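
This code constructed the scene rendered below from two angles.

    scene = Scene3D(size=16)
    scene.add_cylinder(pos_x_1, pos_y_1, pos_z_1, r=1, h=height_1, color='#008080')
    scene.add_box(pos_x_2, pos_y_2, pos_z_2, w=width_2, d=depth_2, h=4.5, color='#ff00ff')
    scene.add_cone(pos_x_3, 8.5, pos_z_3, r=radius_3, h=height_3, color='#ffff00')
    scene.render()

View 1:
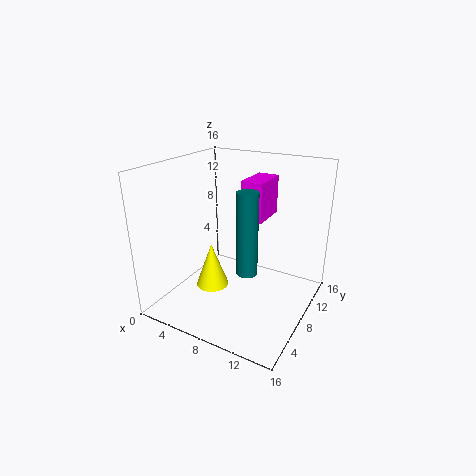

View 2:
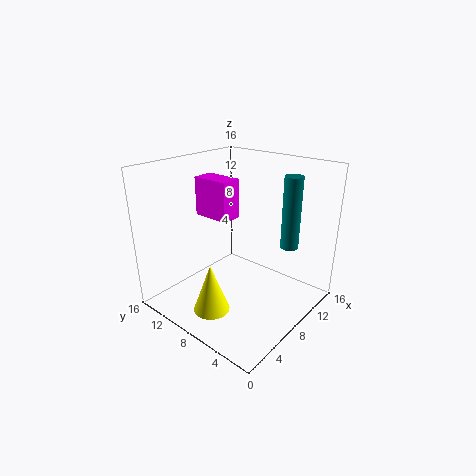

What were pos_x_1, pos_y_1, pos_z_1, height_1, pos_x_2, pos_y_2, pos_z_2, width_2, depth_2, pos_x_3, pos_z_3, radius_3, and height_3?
pos_x_1 = 11.5
pos_y_1 = 3.5
pos_z_1 = 7
height_1 = 8
pos_x_2 = 7.5
pos_y_2 = 9.5
pos_z_2 = 9.5
width_2 = 2.5
depth_2 = 4.5
pos_x_3 = 4
pos_z_3 = 0.5
radius_3 = 2
height_3 = 5.5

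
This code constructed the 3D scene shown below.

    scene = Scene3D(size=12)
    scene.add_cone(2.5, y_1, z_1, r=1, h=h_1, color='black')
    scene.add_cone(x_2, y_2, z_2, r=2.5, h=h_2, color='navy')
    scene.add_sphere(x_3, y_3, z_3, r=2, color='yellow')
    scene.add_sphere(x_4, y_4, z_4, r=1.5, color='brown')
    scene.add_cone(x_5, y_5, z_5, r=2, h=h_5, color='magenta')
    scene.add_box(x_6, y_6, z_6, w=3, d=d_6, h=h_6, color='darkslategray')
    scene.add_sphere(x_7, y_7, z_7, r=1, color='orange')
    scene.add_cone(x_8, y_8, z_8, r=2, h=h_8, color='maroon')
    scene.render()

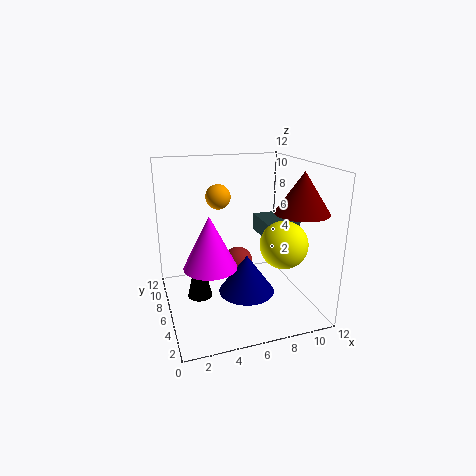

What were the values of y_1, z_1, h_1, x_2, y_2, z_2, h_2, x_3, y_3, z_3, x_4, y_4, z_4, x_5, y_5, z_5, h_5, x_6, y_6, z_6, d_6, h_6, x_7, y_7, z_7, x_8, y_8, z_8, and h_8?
y_1 = 5.5, z_1 = 1.5, h_1 = 4.5, x_2 = 7, y_2 = 6.5, z_2 = 0.5, h_2 = 3.5, x_3 = 9.5, y_3 = 4.5, z_3 = 5.5, x_4 = 7.5, y_4 = 10.5, z_4 = 1.5, x_5 = 3, y_5 = 3.5, z_5 = 5, h_5 = 4, x_6 = 8.5, y_6 = 5.5, z_6 = 5.5, d_6 = 3.5, h_6 = 1.5, x_7 = 4.5, y_7 = 6.5, z_7 = 9.5, x_8 = 9.5, y_8 = 2, z_8 = 9, h_8 = 3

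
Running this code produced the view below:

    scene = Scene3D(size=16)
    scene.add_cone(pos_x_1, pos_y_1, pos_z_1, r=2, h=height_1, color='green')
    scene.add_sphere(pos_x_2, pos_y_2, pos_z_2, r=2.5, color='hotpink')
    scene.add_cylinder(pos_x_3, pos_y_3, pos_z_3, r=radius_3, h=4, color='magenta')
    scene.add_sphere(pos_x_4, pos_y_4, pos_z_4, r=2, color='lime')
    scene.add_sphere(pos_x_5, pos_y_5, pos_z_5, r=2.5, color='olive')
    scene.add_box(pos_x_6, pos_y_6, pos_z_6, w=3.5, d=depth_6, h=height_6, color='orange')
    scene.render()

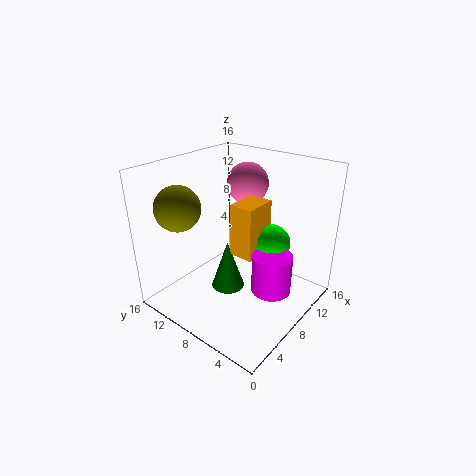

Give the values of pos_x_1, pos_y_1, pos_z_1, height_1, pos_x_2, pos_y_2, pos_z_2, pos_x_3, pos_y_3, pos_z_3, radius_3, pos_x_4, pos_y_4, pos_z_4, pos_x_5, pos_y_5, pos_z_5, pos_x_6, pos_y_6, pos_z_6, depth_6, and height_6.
pos_x_1 = 8.5; pos_y_1 = 10; pos_z_1 = 0.5; height_1 = 6; pos_x_2 = 13; pos_y_2 = 10.5; pos_z_2 = 12.5; pos_x_3 = 6.5; pos_y_3 = 2.5; pos_z_3 = 4.5; radius_3 = 2; pos_x_4 = 8.5; pos_y_4 = 4; pos_z_4 = 8.5; pos_x_5 = 4; pos_y_5 = 13; pos_z_5 = 11.5; pos_x_6 = 5.5; pos_y_6 = 4.5; pos_z_6 = 7.5; depth_6 = 2.5; height_6 = 5.5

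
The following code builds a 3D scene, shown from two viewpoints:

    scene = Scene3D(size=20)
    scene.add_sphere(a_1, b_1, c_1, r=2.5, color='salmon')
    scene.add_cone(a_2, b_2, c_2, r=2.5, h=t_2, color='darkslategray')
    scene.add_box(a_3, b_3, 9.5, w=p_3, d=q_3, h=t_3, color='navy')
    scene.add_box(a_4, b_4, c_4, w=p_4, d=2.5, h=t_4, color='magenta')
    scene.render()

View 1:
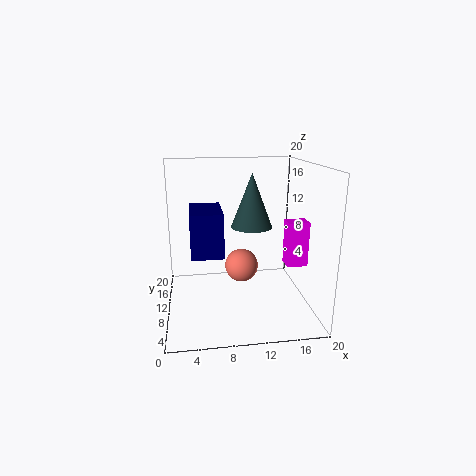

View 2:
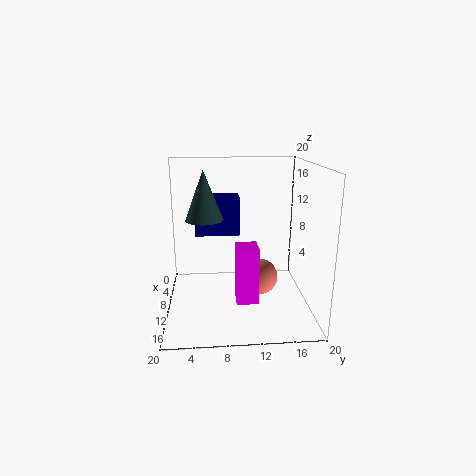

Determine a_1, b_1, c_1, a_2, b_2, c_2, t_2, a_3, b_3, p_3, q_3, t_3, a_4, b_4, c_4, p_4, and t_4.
a_1 = 11, b_1 = 13, c_1 = 4.5, a_2 = 11, b_2 = 5.5, c_2 = 13, t_2 = 6.5, a_3 = 3.5, b_3 = 4, p_3 = 4, q_3 = 6.5, t_3 = 5.5, a_4 = 17, b_4 = 9, c_4 = 5.5, p_4 = 3, t_4 = 6.5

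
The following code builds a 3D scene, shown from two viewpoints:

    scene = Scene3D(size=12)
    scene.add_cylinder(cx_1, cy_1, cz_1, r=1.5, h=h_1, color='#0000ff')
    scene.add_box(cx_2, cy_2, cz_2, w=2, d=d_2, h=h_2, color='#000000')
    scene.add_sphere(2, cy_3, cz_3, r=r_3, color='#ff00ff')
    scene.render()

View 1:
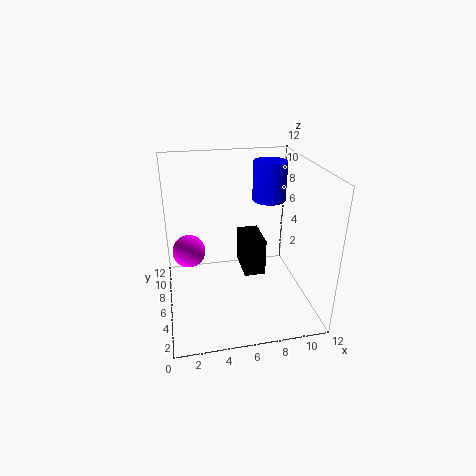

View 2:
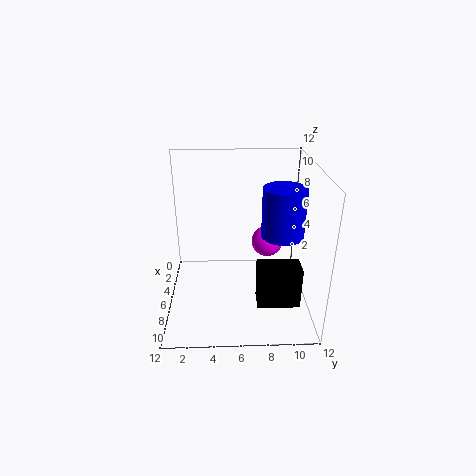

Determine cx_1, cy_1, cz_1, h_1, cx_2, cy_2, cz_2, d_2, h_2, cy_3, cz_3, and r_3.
cx_1 = 9.5, cy_1 = 9, cz_1 = 8, h_1 = 3.5, cx_2 = 7, cy_2 = 7.5, cz_2 = 1, d_2 = 3.5, h_2 = 3.5, cy_3 = 9, cz_3 = 3.5, r_3 = 1.5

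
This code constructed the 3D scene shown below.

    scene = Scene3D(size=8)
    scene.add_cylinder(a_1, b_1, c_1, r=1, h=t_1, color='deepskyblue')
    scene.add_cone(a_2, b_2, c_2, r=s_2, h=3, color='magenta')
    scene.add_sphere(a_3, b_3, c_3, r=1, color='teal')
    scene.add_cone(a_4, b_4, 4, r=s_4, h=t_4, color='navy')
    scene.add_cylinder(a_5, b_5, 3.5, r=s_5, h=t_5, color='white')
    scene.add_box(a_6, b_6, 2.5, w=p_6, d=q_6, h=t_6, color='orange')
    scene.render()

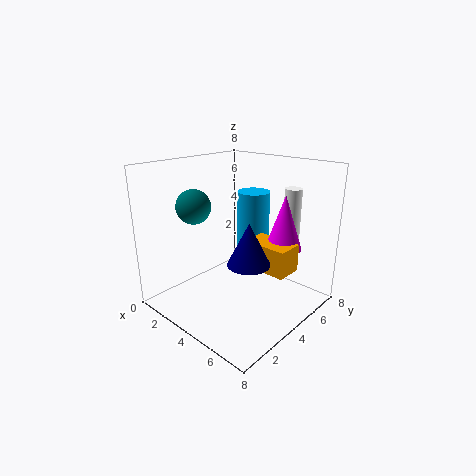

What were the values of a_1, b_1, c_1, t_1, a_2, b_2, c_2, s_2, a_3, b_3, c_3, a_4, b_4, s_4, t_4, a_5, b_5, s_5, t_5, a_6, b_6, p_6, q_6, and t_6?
a_1 = 3, b_1 = 6.5, c_1 = 2.5, t_1 = 3.5, a_2 = 6, b_2 = 5.5, c_2 = 3.5, s_2 = 1, a_3 = 1.5, b_3 = 3, c_3 = 5.5, a_4 = 6.5, b_4 = 2, s_4 = 1, t_4 = 2, a_5 = 5.5, b_5 = 7, s_5 = 0.5, t_5 = 3, a_6 = 4.5, b_6 = 4, p_6 = 2.5, q_6 = 1.5, t_6 = 1.5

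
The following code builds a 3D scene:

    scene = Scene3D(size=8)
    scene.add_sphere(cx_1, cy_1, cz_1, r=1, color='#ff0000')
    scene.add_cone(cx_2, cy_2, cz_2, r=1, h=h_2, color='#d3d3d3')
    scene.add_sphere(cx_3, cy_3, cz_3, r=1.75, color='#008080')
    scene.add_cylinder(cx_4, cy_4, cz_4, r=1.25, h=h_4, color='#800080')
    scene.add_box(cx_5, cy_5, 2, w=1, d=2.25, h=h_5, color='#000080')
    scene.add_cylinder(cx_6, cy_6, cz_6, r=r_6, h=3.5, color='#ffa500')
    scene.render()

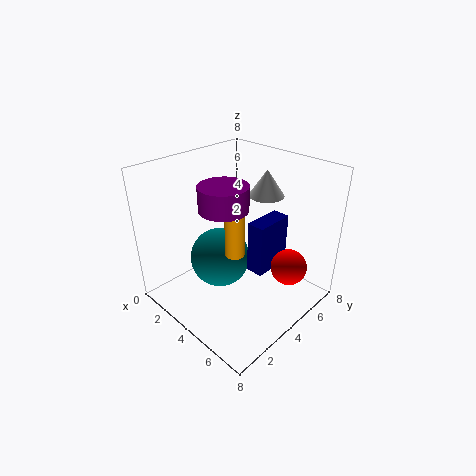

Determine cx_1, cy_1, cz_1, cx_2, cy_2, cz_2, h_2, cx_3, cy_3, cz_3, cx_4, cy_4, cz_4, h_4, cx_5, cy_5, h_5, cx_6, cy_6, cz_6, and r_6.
cx_1 = 6.5, cy_1 = 5.5, cz_1 = 2.5, cx_2 = 4.25, cy_2 = 6, cz_2 = 6, h_2 = 1.5, cx_3 = 2.75, cy_3 = 3.75, cz_3 = 2.25, cx_4 = 4.25, cy_4 = 2.75, cz_4 = 6.25, h_4 = 1.25, cx_5 = 4.5, cy_5 = 4.25, h_5 = 3, cx_6 = 5, cy_6 = 2.75, cz_6 = 4, r_6 = 0.5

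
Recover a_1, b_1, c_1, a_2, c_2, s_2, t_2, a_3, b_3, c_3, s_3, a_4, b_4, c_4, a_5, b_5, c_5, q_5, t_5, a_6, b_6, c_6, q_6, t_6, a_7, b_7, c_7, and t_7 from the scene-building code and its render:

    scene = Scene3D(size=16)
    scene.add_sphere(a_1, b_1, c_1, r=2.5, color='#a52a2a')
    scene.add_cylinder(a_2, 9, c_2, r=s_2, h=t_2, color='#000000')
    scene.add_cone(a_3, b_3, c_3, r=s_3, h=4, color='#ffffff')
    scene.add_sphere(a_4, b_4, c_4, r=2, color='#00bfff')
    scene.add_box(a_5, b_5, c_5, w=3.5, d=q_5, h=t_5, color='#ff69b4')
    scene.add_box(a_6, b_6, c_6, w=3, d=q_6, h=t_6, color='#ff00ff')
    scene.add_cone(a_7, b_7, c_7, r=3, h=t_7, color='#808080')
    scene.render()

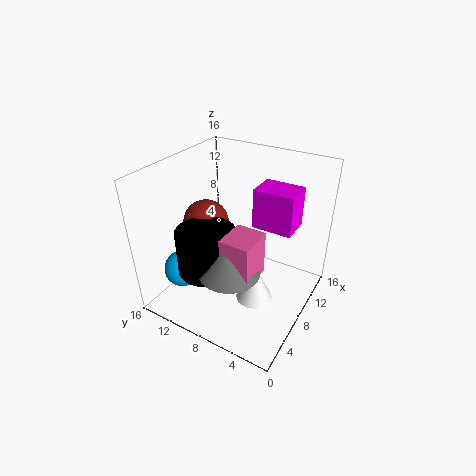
a_1 = 7, b_1 = 11.5, c_1 = 9.5, a_2 = 3.5, c_2 = 6.5, s_2 = 3, t_2 = 4.5, a_3 = 6.5, b_3 = 5, c_3 = 2, s_3 = 2, a_4 = 3.5, b_4 = 12.5, c_4 = 5, a_5 = 2, b_5 = 3.5, c_5 = 7, q_5 = 3, t_5 = 4.5, a_6 = 6.5, b_6 = 1.5, c_6 = 11, q_6 = 4, t_6 = 4, a_7 = 3, b_7 = 6, c_7 = 7.5, t_7 = 4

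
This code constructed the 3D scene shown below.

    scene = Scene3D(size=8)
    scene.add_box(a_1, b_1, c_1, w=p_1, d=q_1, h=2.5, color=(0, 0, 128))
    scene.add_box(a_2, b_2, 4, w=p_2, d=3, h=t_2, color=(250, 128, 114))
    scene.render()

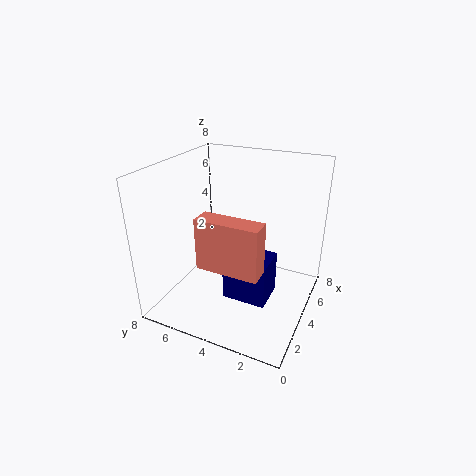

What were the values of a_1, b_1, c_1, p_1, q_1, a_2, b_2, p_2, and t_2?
a_1 = 3; b_1 = 2; c_1 = 0.5; p_1 = 2; q_1 = 2.5; a_2 = 0.5; b_2 = 1.5; p_2 = 1; t_2 = 2.5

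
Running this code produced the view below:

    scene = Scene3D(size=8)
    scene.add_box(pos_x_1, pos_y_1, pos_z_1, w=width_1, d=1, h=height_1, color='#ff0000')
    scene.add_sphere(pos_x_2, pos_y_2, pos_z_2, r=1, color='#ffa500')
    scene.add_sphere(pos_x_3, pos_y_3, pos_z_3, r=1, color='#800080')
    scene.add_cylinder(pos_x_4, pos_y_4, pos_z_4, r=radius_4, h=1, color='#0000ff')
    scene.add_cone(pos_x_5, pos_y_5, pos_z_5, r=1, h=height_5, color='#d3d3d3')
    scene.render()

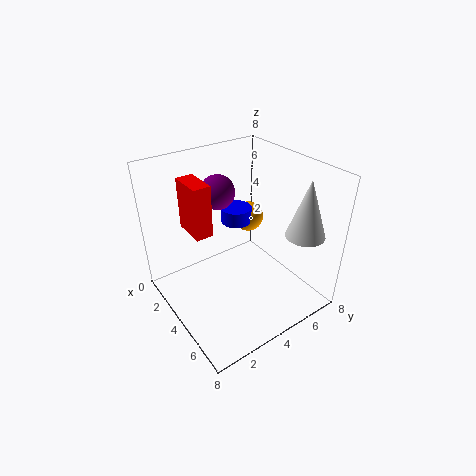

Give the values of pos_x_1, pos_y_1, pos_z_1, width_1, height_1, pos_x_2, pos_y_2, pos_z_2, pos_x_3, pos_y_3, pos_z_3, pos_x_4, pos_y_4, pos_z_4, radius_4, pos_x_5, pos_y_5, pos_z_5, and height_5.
pos_x_1 = 1
pos_y_1 = 2
pos_z_1 = 4
width_1 = 2
height_1 = 3
pos_x_2 = 1
pos_y_2 = 7
pos_z_2 = 3
pos_x_3 = 2
pos_y_3 = 4
pos_z_3 = 6
pos_x_4 = 1
pos_y_4 = 6
pos_z_4 = 3
radius_4 = 1
pos_x_5 = 7
pos_y_5 = 6
pos_z_5 = 5
height_5 = 3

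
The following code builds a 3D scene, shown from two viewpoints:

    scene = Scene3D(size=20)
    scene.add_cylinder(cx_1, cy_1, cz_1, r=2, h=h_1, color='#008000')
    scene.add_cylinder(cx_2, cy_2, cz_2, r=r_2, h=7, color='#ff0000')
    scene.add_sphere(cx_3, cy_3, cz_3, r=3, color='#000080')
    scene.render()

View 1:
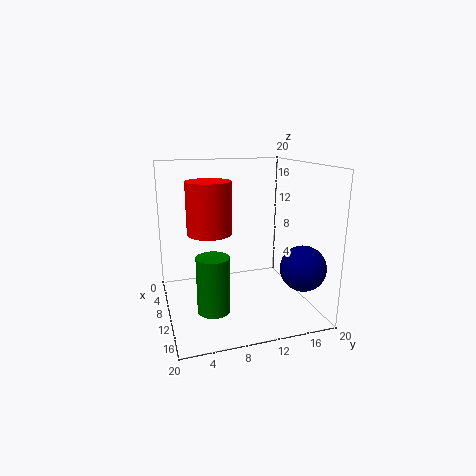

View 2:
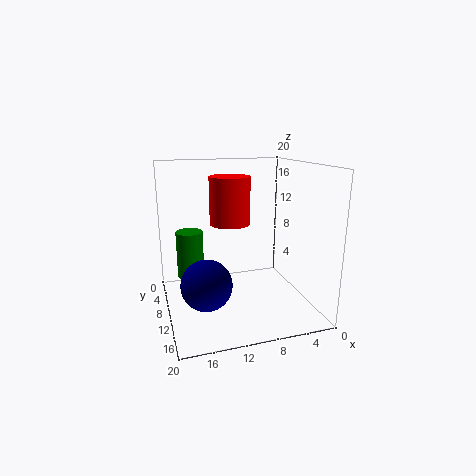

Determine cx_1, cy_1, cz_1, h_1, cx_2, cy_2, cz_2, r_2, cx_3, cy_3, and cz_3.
cx_1 = 16
cy_1 = 5
cz_1 = 3
h_1 = 7
cx_2 = 10
cy_2 = 6
cz_2 = 11
r_2 = 3
cx_3 = 16
cy_3 = 17
cz_3 = 7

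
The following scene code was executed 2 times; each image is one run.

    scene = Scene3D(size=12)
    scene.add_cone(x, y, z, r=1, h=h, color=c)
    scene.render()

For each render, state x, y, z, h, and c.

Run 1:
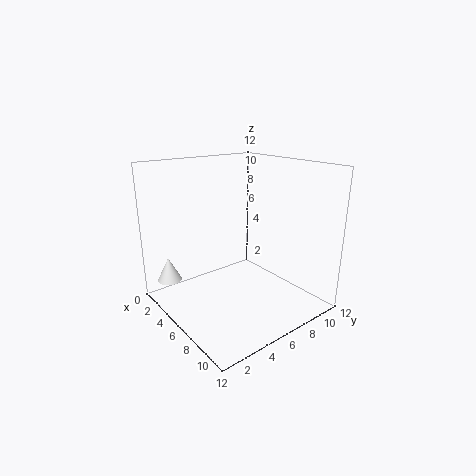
x = 3; y = 1; z = 2.5; h = 2; c = 'white'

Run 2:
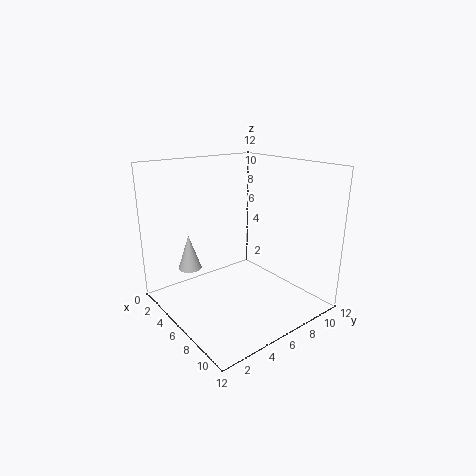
x = 3; y = 3; z = 3; h = 3; c = 'lightgray'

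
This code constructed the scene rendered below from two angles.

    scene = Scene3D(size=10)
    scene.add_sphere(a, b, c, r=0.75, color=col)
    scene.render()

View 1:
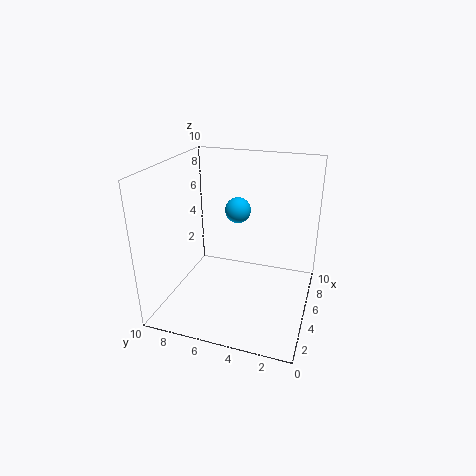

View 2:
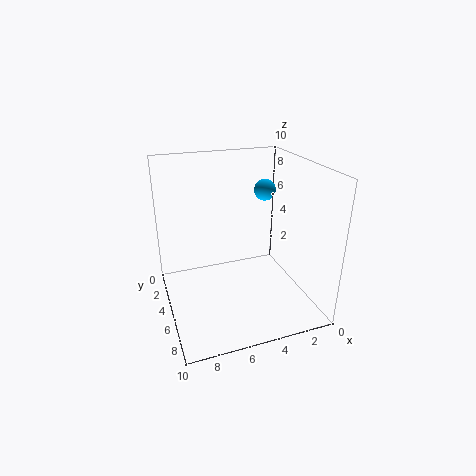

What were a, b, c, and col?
a = 2.75; b = 4.25; c = 8; col = 'deepskyblue'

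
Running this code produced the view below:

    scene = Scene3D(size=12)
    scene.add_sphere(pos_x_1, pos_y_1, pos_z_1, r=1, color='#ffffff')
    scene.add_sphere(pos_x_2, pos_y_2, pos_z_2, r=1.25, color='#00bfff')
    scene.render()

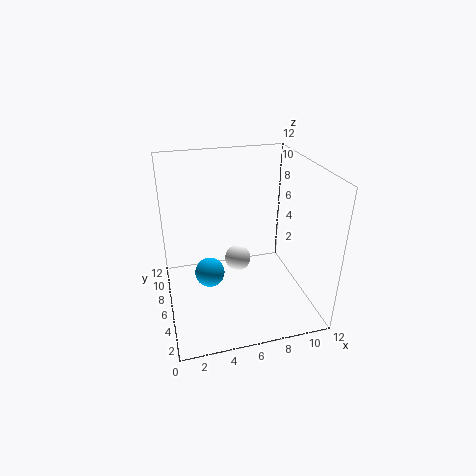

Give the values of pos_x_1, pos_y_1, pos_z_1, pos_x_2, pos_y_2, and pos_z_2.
pos_x_1 = 5.5; pos_y_1 = 4.25; pos_z_1 = 5.25; pos_x_2 = 3.5; pos_y_2 = 6; pos_z_2 = 3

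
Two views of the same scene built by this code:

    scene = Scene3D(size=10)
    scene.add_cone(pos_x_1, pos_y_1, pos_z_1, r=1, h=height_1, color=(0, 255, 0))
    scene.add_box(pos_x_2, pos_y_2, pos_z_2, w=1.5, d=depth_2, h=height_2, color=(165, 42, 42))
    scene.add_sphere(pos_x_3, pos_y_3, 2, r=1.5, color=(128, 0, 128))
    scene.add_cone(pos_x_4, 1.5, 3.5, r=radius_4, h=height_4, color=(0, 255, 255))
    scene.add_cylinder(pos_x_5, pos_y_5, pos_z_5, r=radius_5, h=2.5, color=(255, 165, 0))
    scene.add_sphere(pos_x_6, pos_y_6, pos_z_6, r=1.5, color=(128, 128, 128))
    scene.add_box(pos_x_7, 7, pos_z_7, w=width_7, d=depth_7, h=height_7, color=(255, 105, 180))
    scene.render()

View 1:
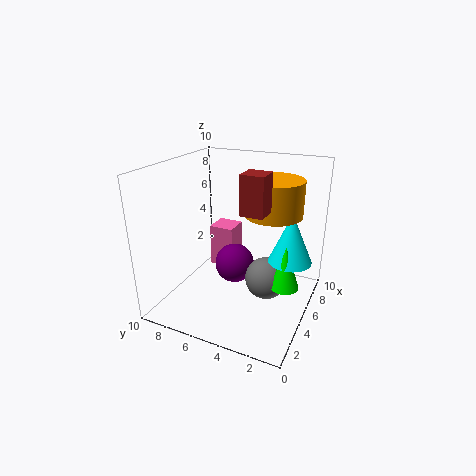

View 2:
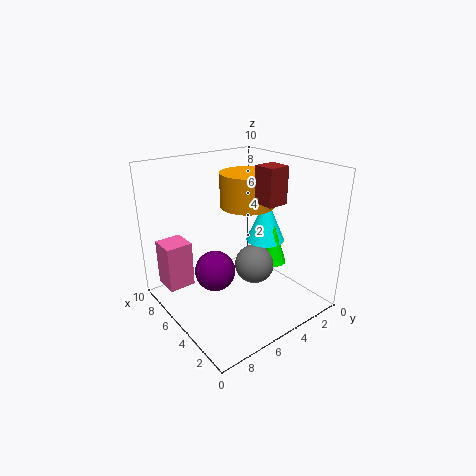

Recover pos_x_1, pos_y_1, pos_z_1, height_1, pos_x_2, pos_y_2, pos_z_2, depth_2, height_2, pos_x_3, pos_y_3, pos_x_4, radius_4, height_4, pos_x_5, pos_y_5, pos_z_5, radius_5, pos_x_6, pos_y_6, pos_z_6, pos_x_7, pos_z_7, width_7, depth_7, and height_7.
pos_x_1 = 5
pos_y_1 = 1.5
pos_z_1 = 2
height_1 = 3
pos_x_2 = 3
pos_y_2 = 2.5
pos_z_2 = 7.5
depth_2 = 1.5
height_2 = 2.5
pos_x_3 = 6.5
pos_y_3 = 6
pos_x_4 = 6
radius_4 = 1.5
height_4 = 3.5
pos_x_5 = 6.5
pos_y_5 = 3
pos_z_5 = 6.5
radius_5 = 2
pos_x_6 = 5.5
pos_y_6 = 3
pos_z_6 = 2
pos_x_7 = 8
pos_z_7 = 0.5
width_7 = 2
depth_7 = 2
height_7 = 3.5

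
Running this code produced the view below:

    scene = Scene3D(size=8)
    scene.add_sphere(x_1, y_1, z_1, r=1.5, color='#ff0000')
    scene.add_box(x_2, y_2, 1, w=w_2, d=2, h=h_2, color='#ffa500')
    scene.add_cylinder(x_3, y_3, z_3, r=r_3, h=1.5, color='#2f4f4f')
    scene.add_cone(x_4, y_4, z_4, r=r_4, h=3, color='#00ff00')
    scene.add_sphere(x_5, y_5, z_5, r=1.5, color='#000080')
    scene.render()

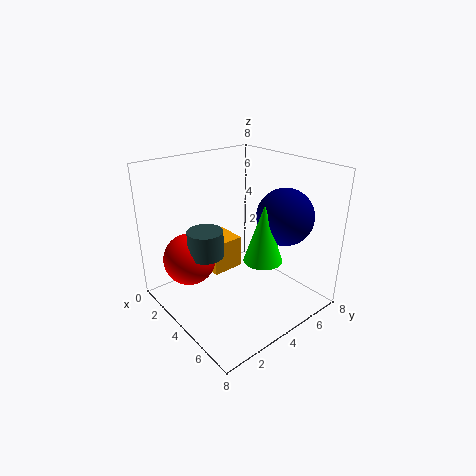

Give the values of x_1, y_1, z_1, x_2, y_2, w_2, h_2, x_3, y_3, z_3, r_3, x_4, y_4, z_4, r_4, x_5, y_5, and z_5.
x_1 = 2; y_1 = 2; z_1 = 2.5; x_2 = 0.5; y_2 = 3.5; w_2 = 2; h_2 = 2; x_3 = 3; y_3 = 2.5; z_3 = 3; r_3 = 1; x_4 = 6; y_4 = 4; z_4 = 3.5; r_4 = 1; x_5 = 6; y_5 = 5.5; z_5 = 5.5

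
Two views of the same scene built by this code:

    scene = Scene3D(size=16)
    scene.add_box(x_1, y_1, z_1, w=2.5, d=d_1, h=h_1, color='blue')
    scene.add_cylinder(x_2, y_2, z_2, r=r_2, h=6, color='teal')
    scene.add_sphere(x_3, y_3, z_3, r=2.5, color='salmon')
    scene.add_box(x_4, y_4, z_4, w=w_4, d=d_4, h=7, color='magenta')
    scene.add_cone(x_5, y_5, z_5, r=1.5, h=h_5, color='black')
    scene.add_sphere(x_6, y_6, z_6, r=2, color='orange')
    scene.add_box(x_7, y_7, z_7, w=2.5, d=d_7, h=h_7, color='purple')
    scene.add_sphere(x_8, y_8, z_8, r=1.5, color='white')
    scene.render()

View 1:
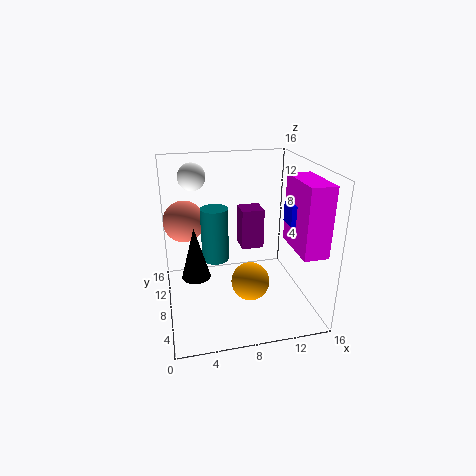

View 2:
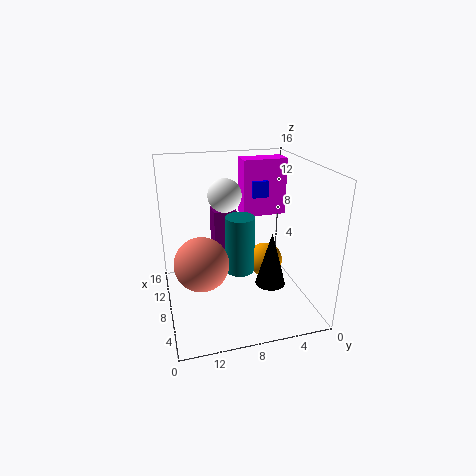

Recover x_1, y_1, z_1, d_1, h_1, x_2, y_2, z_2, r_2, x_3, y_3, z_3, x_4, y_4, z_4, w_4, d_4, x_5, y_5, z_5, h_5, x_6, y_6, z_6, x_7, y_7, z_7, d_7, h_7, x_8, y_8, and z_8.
x_1 = 12
y_1 = 3
z_1 = 11
d_1 = 2
h_1 = 2
x_2 = 5.5
y_2 = 8.5
z_2 = 5.5
r_2 = 1.5
x_3 = 2.5
y_3 = 13
z_3 = 8.5
x_4 = 12.5
y_4 = 0.5
z_4 = 8.5
w_4 = 2.5
d_4 = 5.5
x_5 = 3
y_5 = 6
z_5 = 5
h_5 = 5.5
x_6 = 8.5
y_6 = 4.5
z_6 = 4.5
x_7 = 8.5
y_7 = 8
z_7 = 6.5
d_7 = 2.5
h_7 = 4.5
x_8 = 3.5
y_8 = 10.5
z_8 = 14.5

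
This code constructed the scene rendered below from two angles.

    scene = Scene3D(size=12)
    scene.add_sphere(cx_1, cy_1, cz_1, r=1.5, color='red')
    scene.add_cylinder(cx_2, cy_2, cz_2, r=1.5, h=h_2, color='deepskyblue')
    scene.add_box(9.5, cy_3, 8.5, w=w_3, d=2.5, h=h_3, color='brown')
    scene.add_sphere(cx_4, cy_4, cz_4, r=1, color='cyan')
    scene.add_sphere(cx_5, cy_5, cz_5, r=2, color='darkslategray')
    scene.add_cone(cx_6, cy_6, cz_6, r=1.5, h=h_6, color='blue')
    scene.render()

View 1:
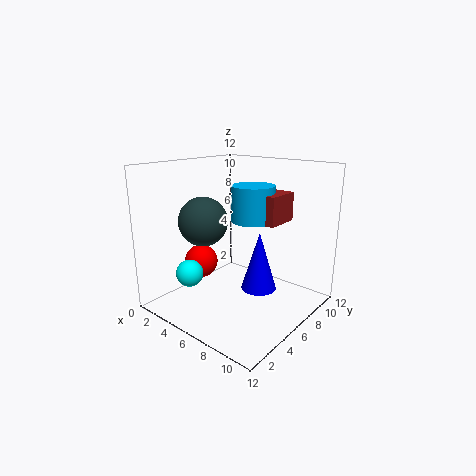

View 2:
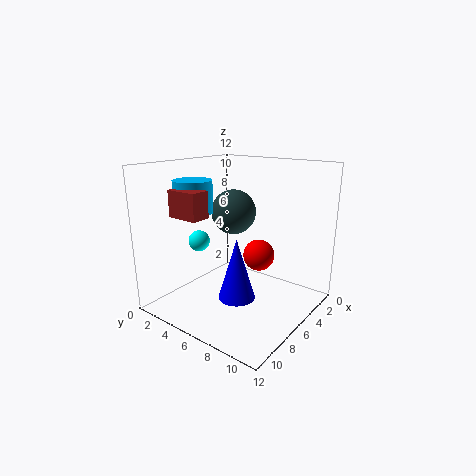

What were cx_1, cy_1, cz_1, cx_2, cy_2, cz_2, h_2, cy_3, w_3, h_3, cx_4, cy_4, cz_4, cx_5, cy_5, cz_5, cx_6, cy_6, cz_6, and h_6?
cx_1 = 2
cy_1 = 5.5
cz_1 = 3
cx_2 = 9
cy_2 = 4
cz_2 = 8.5
h_2 = 2.5
cy_3 = 3.5
w_3 = 1.5
h_3 = 2
cx_4 = 5.5
cy_4 = 1
cz_4 = 4.5
cx_5 = 4
cy_5 = 4
cz_5 = 7.5
cx_6 = 7.5
cy_6 = 7
cz_6 = 1.5
h_6 = 5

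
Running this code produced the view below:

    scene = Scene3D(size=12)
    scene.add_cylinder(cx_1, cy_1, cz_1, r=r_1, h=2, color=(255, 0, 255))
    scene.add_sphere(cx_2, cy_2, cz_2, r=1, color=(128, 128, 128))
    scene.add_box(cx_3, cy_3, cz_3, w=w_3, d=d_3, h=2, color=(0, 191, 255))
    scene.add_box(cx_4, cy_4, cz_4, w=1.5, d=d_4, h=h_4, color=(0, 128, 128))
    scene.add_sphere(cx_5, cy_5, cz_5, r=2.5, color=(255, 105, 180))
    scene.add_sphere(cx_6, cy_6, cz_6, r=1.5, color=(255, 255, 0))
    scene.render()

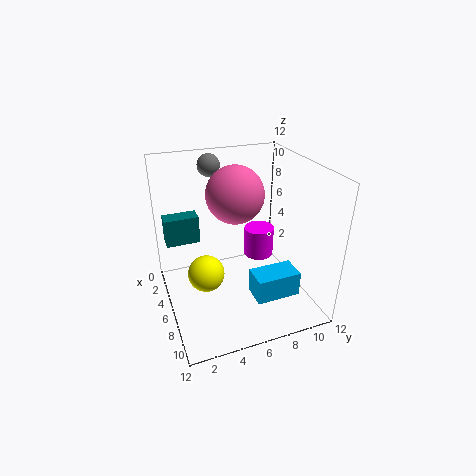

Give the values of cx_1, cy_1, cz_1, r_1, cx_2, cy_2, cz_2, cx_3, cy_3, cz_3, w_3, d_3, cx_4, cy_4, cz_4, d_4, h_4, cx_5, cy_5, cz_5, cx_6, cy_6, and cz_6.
cx_1 = 10, cy_1 = 6, cz_1 = 7, r_1 = 1, cx_2 = 1.5, cy_2 = 5, cz_2 = 11, cx_3 = 8.5, cy_3 = 6, cz_3 = 2.5, w_3 = 2, d_3 = 3.5, cx_4 = 1.5, cy_4 = 0.5, cz_4 = 4.5, d_4 = 3, h_4 = 2.5, cx_5 = 4, cy_5 = 6.5, cz_5 = 9, cx_6 = 6.5, cy_6 = 3, cz_6 = 3.5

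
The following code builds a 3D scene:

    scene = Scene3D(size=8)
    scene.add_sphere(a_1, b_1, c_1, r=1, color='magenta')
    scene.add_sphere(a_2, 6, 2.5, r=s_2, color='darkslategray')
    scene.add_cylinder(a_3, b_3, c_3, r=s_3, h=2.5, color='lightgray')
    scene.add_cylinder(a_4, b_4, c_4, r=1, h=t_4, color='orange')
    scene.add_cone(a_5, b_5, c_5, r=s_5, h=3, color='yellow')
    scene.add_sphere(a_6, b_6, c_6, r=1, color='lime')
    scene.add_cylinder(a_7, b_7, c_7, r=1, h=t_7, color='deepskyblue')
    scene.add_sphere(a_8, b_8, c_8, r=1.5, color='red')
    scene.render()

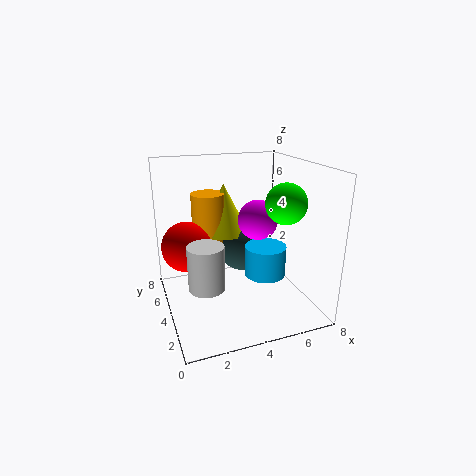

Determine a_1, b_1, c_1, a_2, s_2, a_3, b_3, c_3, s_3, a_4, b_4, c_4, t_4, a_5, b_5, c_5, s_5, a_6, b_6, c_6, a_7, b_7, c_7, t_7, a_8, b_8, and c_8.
a_1 = 4.5
b_1 = 2.5
c_1 = 5.5
a_2 = 5
s_2 = 1.5
a_3 = 2
b_3 = 3.5
c_3 = 1.5
s_3 = 1
a_4 = 3
b_4 = 6.5
c_4 = 3
t_4 = 3
a_5 = 4
b_5 = 6.5
c_5 = 3.5
s_5 = 1.5
a_6 = 5.5
b_6 = 1.5
c_6 = 6.5
a_7 = 4.5
b_7 = 1.5
c_7 = 3
t_7 = 1.5
a_8 = 1.5
b_8 = 6
c_8 = 3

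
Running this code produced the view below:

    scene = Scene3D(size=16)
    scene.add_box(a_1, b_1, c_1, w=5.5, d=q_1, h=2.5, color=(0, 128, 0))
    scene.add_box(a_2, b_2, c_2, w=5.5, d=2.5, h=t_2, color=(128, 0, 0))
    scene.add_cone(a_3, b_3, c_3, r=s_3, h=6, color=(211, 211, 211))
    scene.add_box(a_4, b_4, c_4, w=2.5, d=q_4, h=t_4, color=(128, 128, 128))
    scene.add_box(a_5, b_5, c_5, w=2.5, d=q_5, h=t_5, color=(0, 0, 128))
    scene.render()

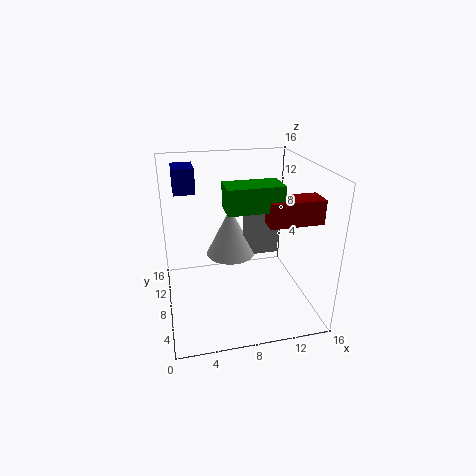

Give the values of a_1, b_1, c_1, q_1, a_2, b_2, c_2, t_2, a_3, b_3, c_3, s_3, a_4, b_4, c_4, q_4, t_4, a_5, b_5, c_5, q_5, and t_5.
a_1 = 6; b_1 = 3.5; c_1 = 12.5; q_1 = 3; a_2 = 10; b_2 = 3; c_2 = 11; t_2 = 2.5; a_3 = 8; b_3 = 12; c_3 = 4; s_3 = 3; a_4 = 9; b_4 = 5; c_4 = 7.5; q_4 = 4.5; t_4 = 4.5; a_5 = 1.5; b_5 = 12; c_5 = 12; q_5 = 3.5; t_5 = 3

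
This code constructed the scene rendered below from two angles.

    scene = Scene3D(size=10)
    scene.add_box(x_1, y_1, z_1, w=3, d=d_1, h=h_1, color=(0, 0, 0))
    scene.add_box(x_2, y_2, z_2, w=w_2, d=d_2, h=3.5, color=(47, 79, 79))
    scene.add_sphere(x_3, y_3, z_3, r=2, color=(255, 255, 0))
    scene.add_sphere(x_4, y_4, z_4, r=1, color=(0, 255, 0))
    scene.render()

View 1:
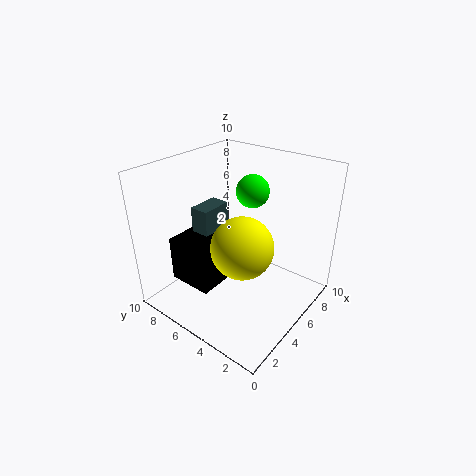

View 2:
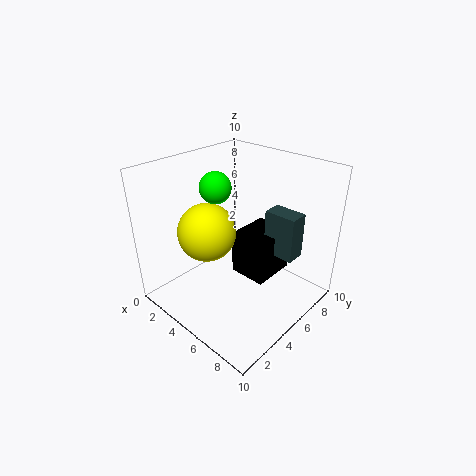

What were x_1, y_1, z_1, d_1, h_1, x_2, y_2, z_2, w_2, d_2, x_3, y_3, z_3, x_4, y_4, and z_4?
x_1 = 3; y_1 = 6.5; z_1 = 0.5; d_1 = 3.5; h_1 = 3.5; x_2 = 5; y_2 = 8; z_2 = 2.5; w_2 = 2.5; d_2 = 1.5; x_3 = 3.5; y_3 = 3.5; z_3 = 5.5; x_4 = 4.5; y_4 = 3.5; z_4 = 9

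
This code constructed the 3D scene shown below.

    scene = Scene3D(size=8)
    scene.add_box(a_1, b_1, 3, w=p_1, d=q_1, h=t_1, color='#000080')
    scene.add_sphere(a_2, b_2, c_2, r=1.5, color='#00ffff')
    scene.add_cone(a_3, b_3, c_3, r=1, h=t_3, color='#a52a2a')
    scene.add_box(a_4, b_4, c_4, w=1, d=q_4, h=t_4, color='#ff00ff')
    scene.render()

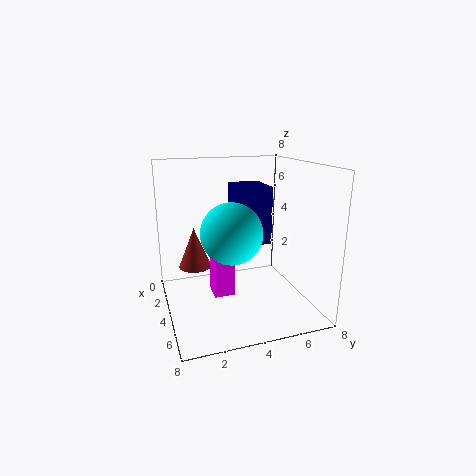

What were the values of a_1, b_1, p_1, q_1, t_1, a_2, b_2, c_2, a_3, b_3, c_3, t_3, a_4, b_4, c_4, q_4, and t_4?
a_1 = 0.5
b_1 = 4.5
p_1 = 2.5
q_1 = 2
t_1 = 3.5
a_2 = 6
b_2 = 3
c_2 = 5
a_3 = 1.5
b_3 = 2
c_3 = 1.5
t_3 = 2.5
a_4 = 5.5
b_4 = 2
c_4 = 2
q_4 = 1
t_4 = 3.5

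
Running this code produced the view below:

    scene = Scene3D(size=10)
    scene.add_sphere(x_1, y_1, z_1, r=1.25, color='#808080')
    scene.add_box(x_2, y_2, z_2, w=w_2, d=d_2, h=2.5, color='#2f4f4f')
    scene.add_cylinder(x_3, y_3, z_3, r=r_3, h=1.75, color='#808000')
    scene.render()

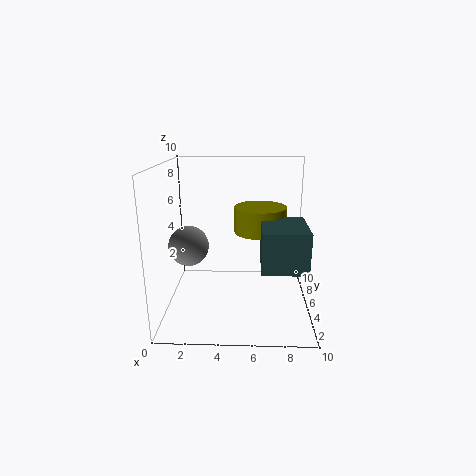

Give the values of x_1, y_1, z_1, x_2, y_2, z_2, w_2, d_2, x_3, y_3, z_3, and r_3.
x_1 = 2, y_1 = 2.75, z_1 = 5.25, x_2 = 6.5, y_2 = 0.75, z_2 = 4.25, w_2 = 2.75, d_2 = 3.5, x_3 = 6.5, y_3 = 5, z_3 = 5.5, r_3 = 1.75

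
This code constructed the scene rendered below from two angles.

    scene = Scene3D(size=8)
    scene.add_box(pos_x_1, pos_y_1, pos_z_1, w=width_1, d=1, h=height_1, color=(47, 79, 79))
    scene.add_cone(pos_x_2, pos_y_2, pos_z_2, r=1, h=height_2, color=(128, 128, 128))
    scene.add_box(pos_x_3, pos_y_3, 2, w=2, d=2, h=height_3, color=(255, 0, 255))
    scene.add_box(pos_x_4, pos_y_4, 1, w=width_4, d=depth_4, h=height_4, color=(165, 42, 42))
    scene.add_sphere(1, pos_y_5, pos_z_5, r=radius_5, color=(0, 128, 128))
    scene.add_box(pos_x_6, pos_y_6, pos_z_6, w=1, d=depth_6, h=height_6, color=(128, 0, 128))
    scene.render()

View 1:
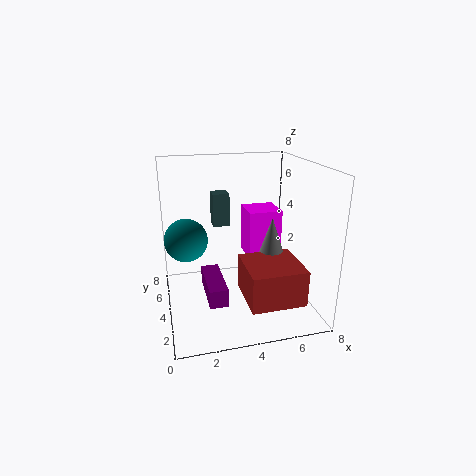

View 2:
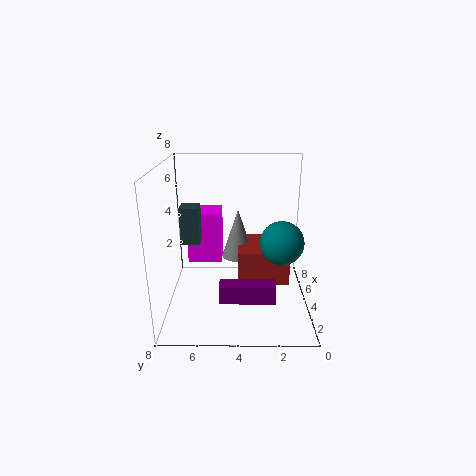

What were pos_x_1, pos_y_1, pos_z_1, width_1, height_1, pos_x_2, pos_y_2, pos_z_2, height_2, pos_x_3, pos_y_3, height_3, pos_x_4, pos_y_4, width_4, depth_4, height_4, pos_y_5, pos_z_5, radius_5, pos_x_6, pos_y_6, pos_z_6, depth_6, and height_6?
pos_x_1 = 3; pos_y_1 = 6; pos_z_1 = 4; width_1 = 1; height_1 = 2; pos_x_2 = 6; pos_y_2 = 4; pos_z_2 = 2; height_2 = 3; pos_x_3 = 5; pos_y_3 = 5; height_3 = 3; pos_x_4 = 4; pos_y_4 = 1; width_4 = 3; depth_4 = 3; height_4 = 2; pos_y_5 = 2; pos_z_5 = 5; radius_5 = 1; pos_x_6 = 2; pos_y_6 = 2; pos_z_6 = 1; depth_6 = 3; height_6 = 1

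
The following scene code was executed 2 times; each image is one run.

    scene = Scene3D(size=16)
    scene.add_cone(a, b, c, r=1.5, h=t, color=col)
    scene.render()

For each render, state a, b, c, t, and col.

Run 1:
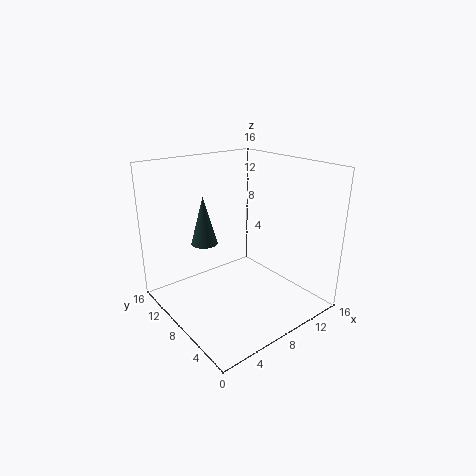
a = 5.5
b = 11
c = 7
t = 5.5
col = 'darkslategray'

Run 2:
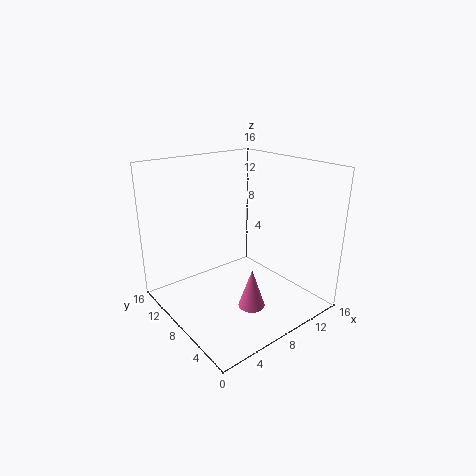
a = 8
b = 5.5
c = 0.5
t = 4.5
col = 'hotpink'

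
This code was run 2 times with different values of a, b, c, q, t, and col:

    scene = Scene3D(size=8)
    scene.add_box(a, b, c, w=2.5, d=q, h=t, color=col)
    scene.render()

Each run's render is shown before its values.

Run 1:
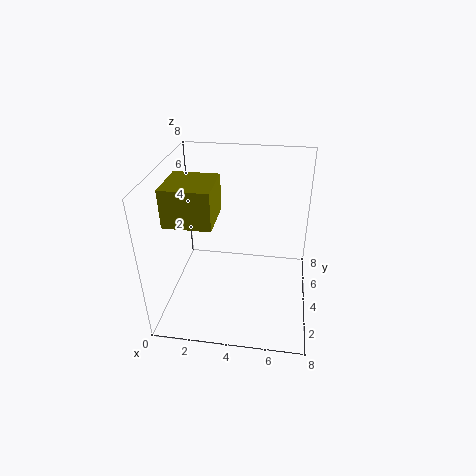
a = 0.5, b = 2, c = 5.5, q = 2.5, t = 2, col = 'olive'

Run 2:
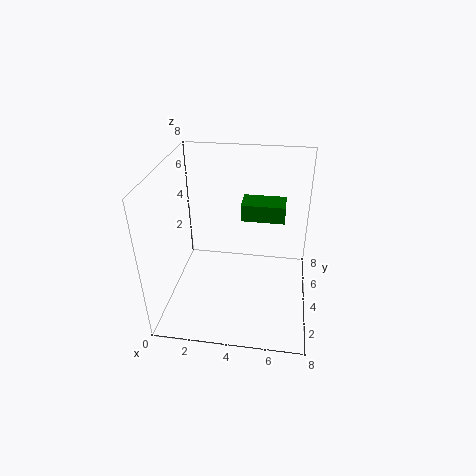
a = 4, b = 5, c = 4.5, q = 1.5, t = 1, col = 'green'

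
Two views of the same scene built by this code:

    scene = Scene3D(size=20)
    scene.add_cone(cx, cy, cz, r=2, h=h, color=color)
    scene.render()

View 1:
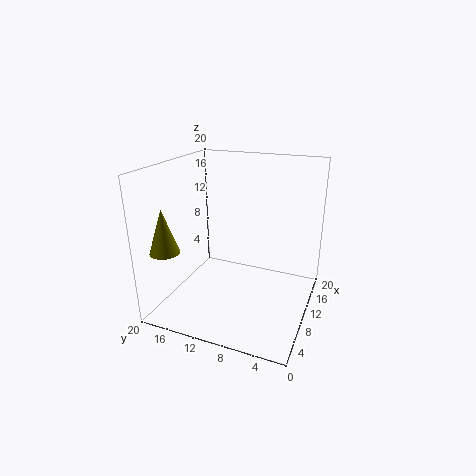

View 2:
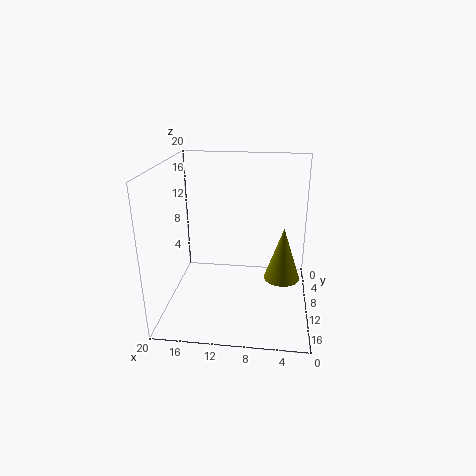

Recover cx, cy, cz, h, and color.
cx = 4, cy = 18, cz = 9, h = 6, color = 'olive'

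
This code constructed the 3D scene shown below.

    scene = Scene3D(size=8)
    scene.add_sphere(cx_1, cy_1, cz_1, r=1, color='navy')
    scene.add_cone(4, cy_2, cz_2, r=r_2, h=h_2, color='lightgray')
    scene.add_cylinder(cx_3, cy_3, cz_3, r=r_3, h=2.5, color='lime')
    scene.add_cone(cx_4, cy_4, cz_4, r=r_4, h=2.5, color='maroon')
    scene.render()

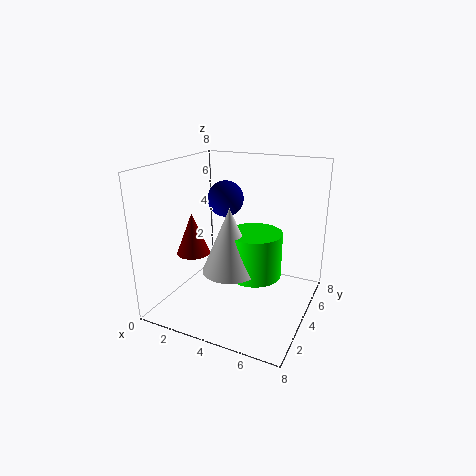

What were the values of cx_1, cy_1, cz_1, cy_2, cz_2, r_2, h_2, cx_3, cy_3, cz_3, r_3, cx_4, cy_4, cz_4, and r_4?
cx_1 = 3
cy_1 = 4.5
cz_1 = 6
cy_2 = 3
cz_2 = 2.5
r_2 = 1.5
h_2 = 3.5
cx_3 = 5
cy_3 = 4
cz_3 = 2
r_3 = 1.5
cx_4 = 1
cy_4 = 4
cz_4 = 2.5
r_4 = 1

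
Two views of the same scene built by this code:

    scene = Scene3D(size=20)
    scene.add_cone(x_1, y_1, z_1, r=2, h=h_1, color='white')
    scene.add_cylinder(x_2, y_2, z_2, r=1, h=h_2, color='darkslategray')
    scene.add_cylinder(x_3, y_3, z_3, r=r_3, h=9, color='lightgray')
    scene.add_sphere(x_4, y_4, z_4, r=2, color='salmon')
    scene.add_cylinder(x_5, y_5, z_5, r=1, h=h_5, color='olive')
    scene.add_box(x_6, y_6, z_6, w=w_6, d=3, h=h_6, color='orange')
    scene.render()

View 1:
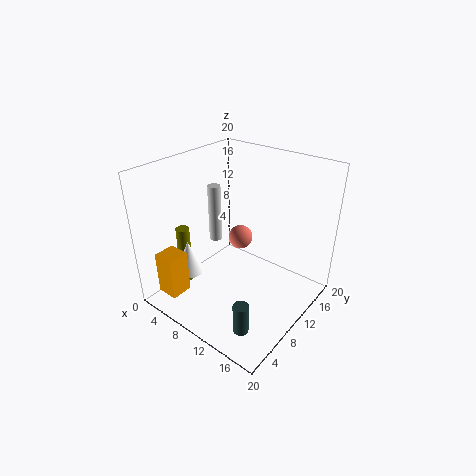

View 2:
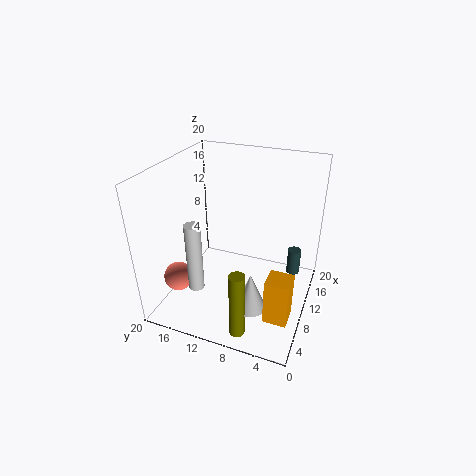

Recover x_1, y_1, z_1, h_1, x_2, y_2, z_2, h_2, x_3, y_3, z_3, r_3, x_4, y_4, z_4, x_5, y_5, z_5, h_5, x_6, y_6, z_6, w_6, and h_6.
x_1 = 4; y_1 = 6; z_1 = 4; h_1 = 5; x_2 = 16; y_2 = 3; z_2 = 2; h_2 = 4; x_3 = 3; y_3 = 13; z_3 = 6; r_3 = 1; x_4 = 5; y_4 = 17; z_4 = 5; x_5 = 2; y_5 = 7; z_5 = 1; h_5 = 9; x_6 = 3; y_6 = 1; z_6 = 3; w_6 = 3; h_6 = 6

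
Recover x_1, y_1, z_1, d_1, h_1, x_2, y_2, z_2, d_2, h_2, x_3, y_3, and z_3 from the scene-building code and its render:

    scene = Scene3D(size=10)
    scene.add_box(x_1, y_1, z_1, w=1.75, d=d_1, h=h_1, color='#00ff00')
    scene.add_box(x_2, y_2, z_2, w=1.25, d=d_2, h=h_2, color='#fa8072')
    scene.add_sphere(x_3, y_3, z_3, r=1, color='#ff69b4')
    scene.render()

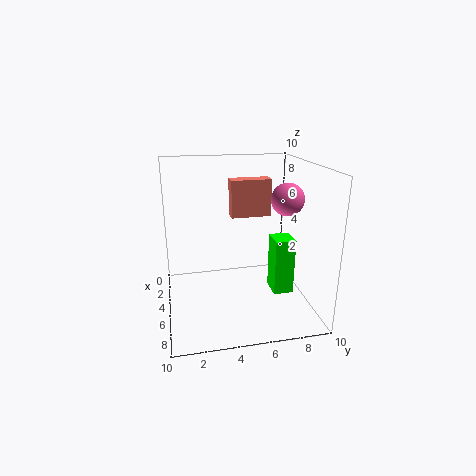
x_1 = 3.5; y_1 = 7.75; z_1 = 0.25; d_1 = 1.5; h_1 = 4.25; x_2 = 0.25; y_2 = 5.25; z_2 = 5.25; d_2 = 3.25; h_2 = 3; x_3 = 7.5; y_3 = 7.5; z_3 = 8.25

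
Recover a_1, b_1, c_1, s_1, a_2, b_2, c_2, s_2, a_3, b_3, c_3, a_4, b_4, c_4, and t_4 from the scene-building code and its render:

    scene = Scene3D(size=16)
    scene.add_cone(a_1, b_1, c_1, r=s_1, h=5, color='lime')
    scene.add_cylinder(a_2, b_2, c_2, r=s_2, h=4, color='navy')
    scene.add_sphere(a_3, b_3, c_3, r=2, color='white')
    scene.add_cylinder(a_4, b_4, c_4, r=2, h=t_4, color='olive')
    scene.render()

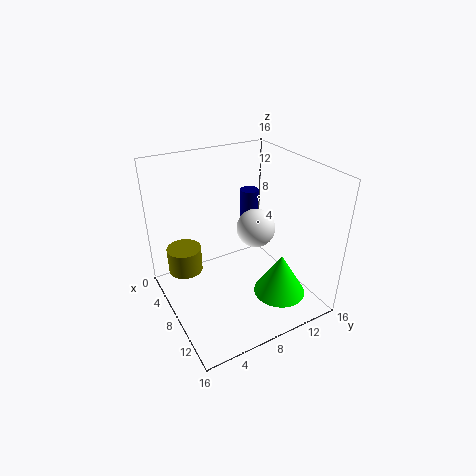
a_1 = 11
b_1 = 12
c_1 = 1
s_1 = 3
a_2 = 7
b_2 = 10
c_2 = 9
s_2 = 1
a_3 = 10
b_3 = 9
c_3 = 10
a_4 = 4
b_4 = 3
c_4 = 3
t_4 = 3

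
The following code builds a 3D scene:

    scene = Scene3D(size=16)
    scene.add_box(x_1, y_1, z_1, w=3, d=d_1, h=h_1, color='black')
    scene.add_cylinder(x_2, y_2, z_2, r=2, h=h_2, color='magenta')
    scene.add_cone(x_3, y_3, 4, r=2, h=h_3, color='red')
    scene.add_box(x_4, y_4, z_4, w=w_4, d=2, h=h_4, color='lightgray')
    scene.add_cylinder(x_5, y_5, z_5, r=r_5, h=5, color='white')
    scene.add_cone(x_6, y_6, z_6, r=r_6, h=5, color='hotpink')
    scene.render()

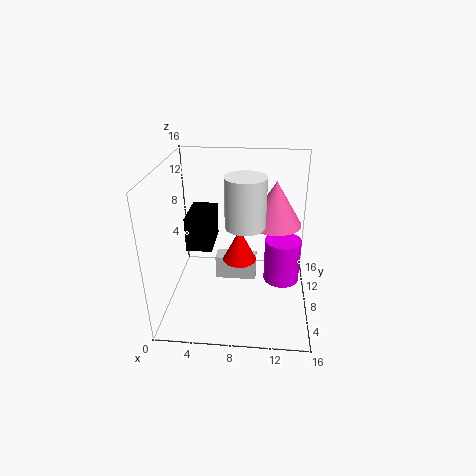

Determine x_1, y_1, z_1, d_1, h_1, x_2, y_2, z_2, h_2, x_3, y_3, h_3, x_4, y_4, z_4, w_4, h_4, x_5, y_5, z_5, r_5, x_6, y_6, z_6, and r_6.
x_1 = 2, y_1 = 8, z_1 = 6, d_1 = 5, h_1 = 4, x_2 = 13, y_2 = 8, z_2 = 3, h_2 = 5, x_3 = 8, y_3 = 10, h_3 = 4, x_4 = 5, y_4 = 10, z_4 = 1, w_4 = 5, h_4 = 3, x_5 = 9, y_5 = 5, z_5 = 11, r_5 = 2, x_6 = 12, y_6 = 10, z_6 = 9, r_6 = 3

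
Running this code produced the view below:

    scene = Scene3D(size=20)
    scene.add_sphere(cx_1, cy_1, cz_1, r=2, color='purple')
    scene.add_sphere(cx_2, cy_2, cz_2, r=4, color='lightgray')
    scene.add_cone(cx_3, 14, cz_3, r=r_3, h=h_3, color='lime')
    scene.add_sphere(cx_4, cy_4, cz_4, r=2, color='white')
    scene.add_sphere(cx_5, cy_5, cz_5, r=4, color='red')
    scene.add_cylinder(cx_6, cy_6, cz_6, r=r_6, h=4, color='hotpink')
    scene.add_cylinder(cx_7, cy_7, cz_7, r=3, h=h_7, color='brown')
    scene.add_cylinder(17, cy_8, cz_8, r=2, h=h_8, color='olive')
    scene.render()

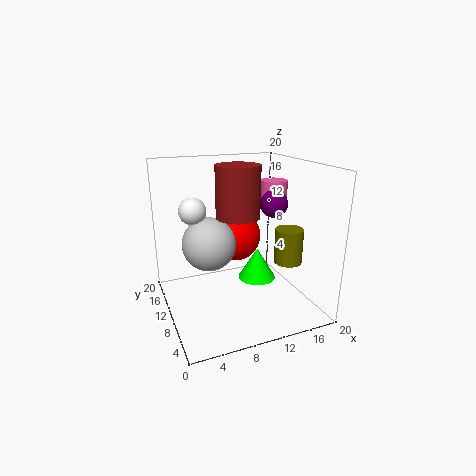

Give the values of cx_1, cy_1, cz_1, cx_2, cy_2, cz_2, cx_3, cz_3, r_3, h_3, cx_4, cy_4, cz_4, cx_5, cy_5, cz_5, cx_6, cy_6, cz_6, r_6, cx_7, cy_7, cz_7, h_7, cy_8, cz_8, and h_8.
cx_1 = 16
cy_1 = 11
cz_1 = 14
cx_2 = 7
cy_2 = 14
cz_2 = 8
cx_3 = 15
cz_3 = 1
r_3 = 3
h_3 = 5
cx_4 = 5
cy_4 = 15
cz_4 = 13
cx_5 = 12
cy_5 = 16
cz_5 = 8
cx_6 = 17
cy_6 = 13
cz_6 = 13
r_6 = 2
cx_7 = 10
cy_7 = 10
cz_7 = 13
h_7 = 7
cy_8 = 8
cz_8 = 6
h_8 = 5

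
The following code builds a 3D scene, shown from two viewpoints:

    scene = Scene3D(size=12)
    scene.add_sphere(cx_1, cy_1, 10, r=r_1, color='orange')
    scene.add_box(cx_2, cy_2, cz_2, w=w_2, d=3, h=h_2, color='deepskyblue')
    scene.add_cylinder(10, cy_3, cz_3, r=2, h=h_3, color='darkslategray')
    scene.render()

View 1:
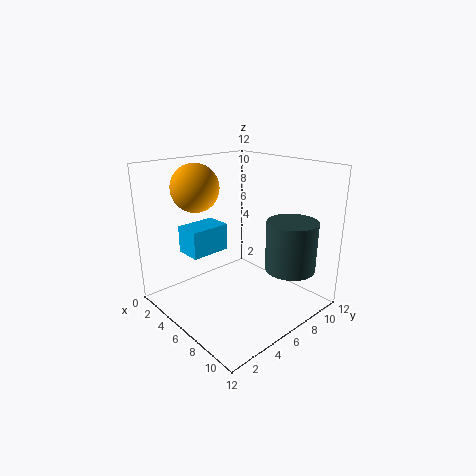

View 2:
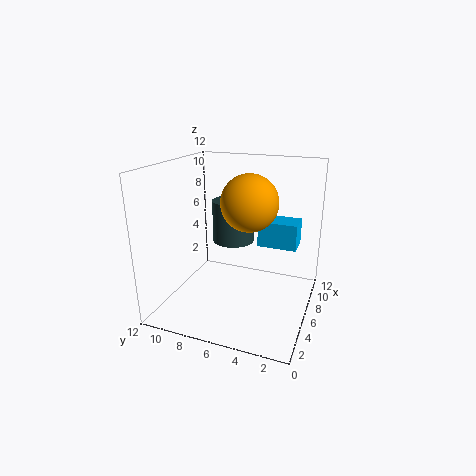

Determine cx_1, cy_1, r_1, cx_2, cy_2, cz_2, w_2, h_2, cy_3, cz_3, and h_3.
cx_1 = 3
cy_1 = 4
r_1 = 2
cx_2 = 5
cy_2 = 1
cz_2 = 6
w_2 = 2
h_2 = 2
cy_3 = 8
cz_3 = 4
h_3 = 4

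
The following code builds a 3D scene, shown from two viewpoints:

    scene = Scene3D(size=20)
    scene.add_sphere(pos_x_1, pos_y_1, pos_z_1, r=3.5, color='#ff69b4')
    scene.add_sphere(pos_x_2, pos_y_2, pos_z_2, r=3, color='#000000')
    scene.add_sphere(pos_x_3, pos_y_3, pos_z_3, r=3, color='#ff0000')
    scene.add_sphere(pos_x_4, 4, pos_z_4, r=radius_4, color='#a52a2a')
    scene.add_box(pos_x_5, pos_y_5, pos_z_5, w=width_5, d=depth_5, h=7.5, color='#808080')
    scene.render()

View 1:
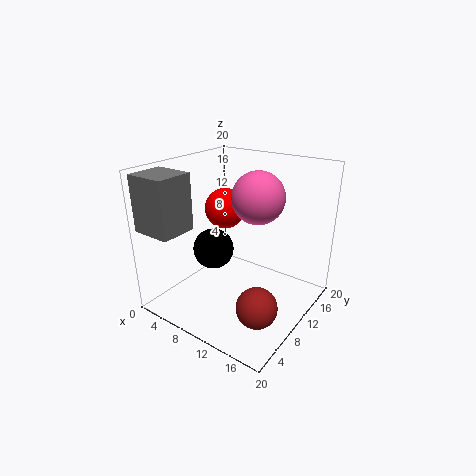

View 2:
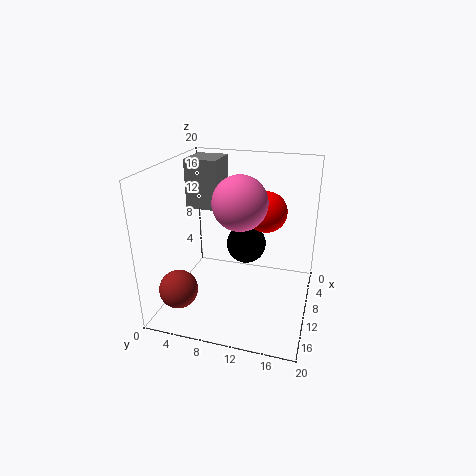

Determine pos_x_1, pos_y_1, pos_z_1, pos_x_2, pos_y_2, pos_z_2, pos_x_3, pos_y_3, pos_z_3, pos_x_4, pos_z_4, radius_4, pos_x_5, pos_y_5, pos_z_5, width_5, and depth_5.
pos_x_1 = 12.5; pos_y_1 = 11; pos_z_1 = 16; pos_x_2 = 5.5; pos_y_2 = 10; pos_z_2 = 7; pos_x_3 = 5.5; pos_y_3 = 13; pos_z_3 = 12.5; pos_x_4 = 17; pos_z_4 = 5; radius_4 = 2.5; pos_x_5 = 0.5; pos_y_5 = 0.5; pos_z_5 = 12; width_5 = 5.5; depth_5 = 5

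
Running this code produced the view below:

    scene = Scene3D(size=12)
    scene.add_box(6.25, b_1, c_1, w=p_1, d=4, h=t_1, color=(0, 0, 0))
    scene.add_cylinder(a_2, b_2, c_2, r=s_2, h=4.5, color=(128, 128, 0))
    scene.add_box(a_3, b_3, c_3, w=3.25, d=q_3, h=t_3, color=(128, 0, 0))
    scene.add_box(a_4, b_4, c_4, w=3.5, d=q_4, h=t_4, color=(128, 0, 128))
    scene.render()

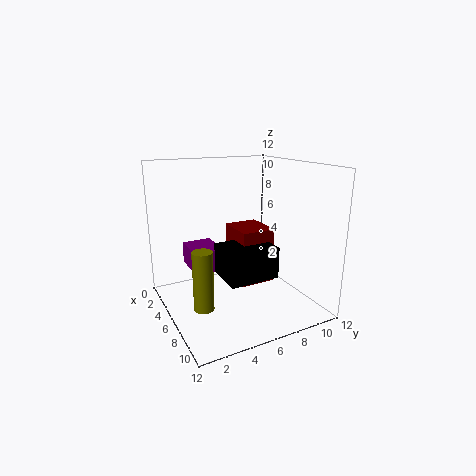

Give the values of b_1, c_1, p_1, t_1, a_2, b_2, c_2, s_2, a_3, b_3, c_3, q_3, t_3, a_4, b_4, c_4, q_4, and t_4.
b_1 = 3.75, c_1 = 3.5, p_1 = 3.25, t_1 = 2.5, a_2 = 8.75, b_2 = 1.75, c_2 = 2, s_2 = 0.75, a_3 = 4.75, b_3 = 5.5, c_3 = 2.5, q_3 = 2.75, t_3 = 4.5, a_4 = 0.25, b_4 = 3, c_4 = 2.25, q_4 = 2.75, t_4 = 2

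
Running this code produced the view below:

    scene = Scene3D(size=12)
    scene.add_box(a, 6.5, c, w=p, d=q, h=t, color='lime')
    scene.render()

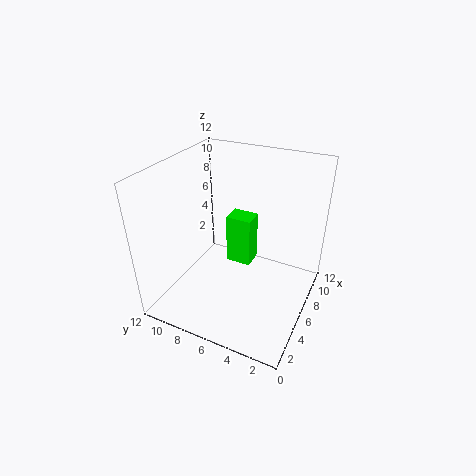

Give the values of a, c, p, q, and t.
a = 9.5
c = 0.5
p = 2
q = 2.5
t = 5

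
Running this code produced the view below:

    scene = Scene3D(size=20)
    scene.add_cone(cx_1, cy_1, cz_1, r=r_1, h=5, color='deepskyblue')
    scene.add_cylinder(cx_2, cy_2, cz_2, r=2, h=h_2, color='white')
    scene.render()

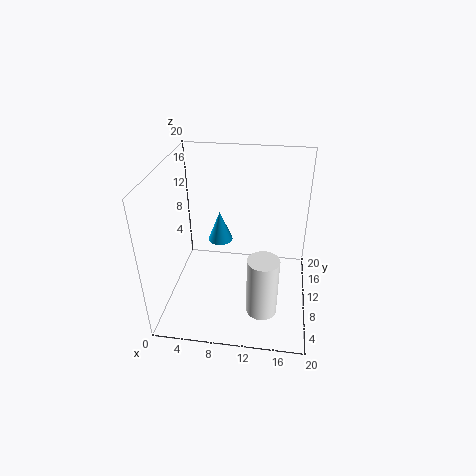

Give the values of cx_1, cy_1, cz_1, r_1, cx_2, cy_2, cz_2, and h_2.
cx_1 = 6; cy_1 = 17; cz_1 = 5; r_1 = 2; cx_2 = 14; cy_2 = 4; cz_2 = 3; h_2 = 8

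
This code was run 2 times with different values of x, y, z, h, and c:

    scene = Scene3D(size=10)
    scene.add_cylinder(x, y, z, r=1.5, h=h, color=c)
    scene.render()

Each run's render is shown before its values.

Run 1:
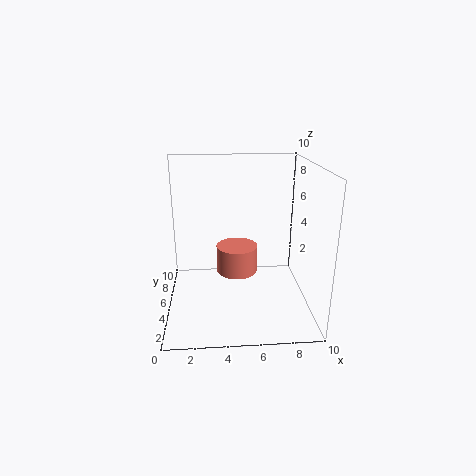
x = 5; y = 6; z = 2; h = 2; c = 'salmon'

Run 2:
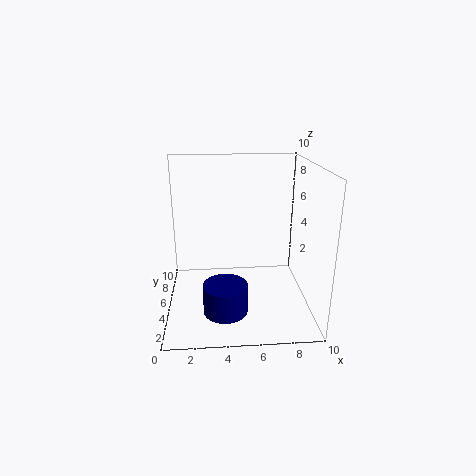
x = 4; y = 3; z = 0.5; h = 2; c = 'navy'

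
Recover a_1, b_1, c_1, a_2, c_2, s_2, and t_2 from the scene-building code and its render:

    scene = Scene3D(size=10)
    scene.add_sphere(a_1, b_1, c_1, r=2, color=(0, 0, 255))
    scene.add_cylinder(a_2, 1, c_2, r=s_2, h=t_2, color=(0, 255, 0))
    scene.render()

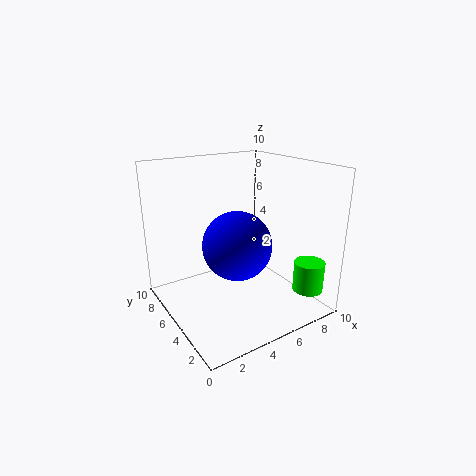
a_1 = 3, b_1 = 2, c_1 = 6, a_2 = 8, c_2 = 2, s_2 = 1, t_2 = 2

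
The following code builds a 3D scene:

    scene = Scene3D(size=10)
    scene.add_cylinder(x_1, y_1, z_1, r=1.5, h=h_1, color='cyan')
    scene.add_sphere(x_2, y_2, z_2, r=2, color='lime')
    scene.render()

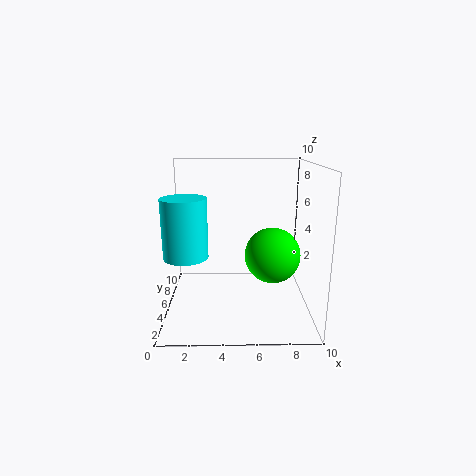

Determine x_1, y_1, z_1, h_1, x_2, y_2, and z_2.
x_1 = 1.5
y_1 = 4
z_1 = 4
h_1 = 4
x_2 = 7.5
y_2 = 5.5
z_2 = 3.5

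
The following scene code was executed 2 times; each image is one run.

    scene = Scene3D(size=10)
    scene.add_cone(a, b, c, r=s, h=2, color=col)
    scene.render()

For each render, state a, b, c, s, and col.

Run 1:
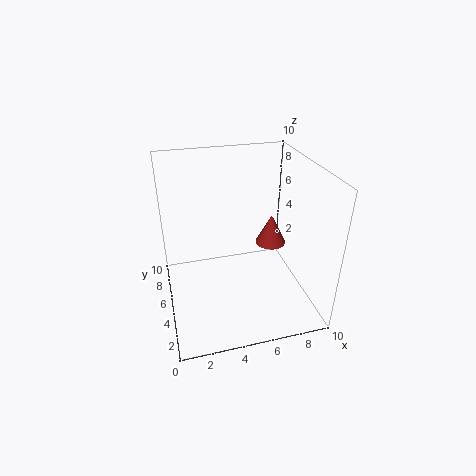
a = 7, b = 4, c = 5, s = 1, col = 'brown'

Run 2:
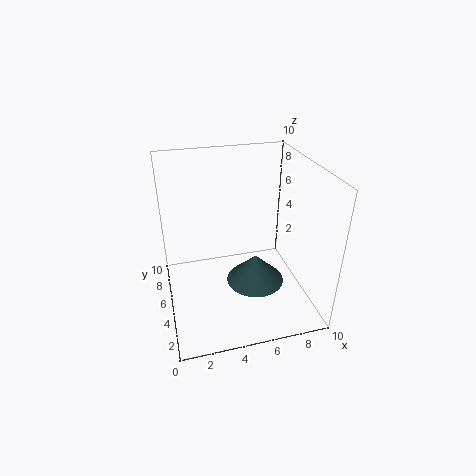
a = 6, b = 4, c = 2, s = 2, col = 'darkslategray'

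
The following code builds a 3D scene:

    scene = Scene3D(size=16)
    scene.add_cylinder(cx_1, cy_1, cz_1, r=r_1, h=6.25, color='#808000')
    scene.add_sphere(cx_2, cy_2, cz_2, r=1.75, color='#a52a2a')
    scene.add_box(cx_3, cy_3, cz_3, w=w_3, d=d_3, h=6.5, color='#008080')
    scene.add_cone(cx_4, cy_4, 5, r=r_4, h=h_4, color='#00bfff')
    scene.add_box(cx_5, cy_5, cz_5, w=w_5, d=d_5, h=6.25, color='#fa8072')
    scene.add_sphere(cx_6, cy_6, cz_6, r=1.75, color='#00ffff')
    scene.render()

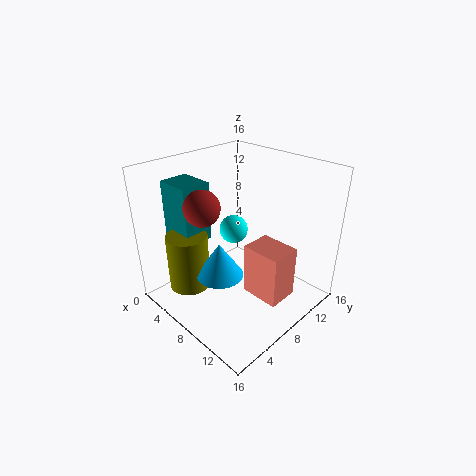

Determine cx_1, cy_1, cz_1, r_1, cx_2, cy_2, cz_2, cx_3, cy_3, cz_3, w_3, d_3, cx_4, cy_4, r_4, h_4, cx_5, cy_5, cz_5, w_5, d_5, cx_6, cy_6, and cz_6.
cx_1 = 5
cy_1 = 3.25
cz_1 = 2.75
r_1 = 2.25
cx_2 = 8.25
cy_2 = 3
cz_2 = 13.25
cx_3 = 1.5
cy_3 = 3
cz_3 = 7.75
w_3 = 4
d_3 = 3.25
cx_4 = 8.5
cy_4 = 4.75
r_4 = 2.5
h_4 = 3.75
cx_5 = 8
cy_5 = 9
cz_5 = 0.25
w_5 = 4.75
d_5 = 3.75
cx_6 = 4.5
cy_6 = 10.75
cz_6 = 6.75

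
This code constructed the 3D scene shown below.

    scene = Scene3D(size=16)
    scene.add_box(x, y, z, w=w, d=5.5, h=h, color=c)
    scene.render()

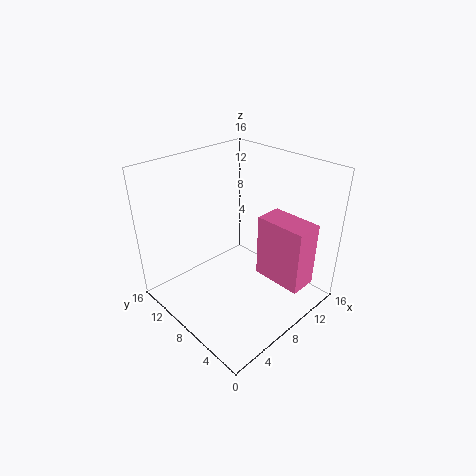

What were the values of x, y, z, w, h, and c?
x = 9
y = 0.5
z = 4
w = 3
h = 7
c = 'hotpink'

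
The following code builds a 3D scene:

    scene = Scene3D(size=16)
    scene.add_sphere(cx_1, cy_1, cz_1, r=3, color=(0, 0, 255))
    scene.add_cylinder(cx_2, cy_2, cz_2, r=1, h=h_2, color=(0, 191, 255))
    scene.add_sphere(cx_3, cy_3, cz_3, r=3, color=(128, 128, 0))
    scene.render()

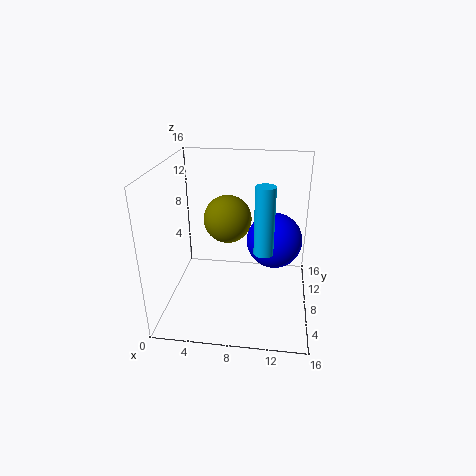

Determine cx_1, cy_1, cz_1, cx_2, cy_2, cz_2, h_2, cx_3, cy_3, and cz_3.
cx_1 = 12
cy_1 = 8
cz_1 = 8
cx_2 = 11
cy_2 = 5
cz_2 = 8
h_2 = 7
cx_3 = 6
cy_3 = 13
cz_3 = 8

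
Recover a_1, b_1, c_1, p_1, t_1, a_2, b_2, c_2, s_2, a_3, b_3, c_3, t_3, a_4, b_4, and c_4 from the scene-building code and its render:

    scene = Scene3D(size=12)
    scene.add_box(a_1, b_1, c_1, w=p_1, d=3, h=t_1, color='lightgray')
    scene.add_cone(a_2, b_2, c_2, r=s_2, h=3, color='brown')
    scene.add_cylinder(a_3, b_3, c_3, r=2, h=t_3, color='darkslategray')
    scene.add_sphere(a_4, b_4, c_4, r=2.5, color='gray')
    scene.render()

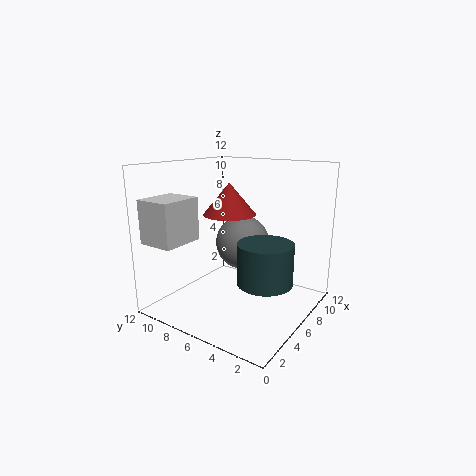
a_1 = 0.5; b_1 = 8.5; c_1 = 6; p_1 = 3.5; t_1 = 3.5; a_2 = 9; b_2 = 9; c_2 = 7; s_2 = 2.5; a_3 = 3.5; b_3 = 2; c_3 = 4; t_3 = 3; a_4 = 9; b_4 = 7.5; c_4 = 4.5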